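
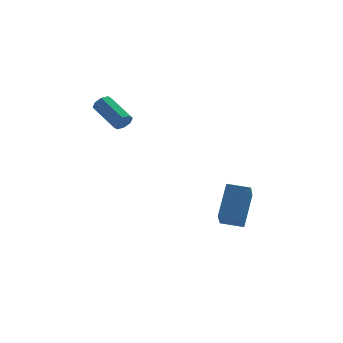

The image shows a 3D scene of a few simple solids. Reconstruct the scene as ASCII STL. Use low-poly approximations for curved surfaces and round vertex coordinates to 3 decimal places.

solid 
facet normal -0.946 0.299 0.124
outer loop
vertex 2.694 -4.394 -3.858
vertex 3.217 -3.327 -2.439
vertex 3.032 -2.767 -5.206
endloop
endfacet
facet normal -0.283 -0.576 -0.767
outer loop
vertex 4.063 -3.093 -5.341
vertex 2.694 -4.394 -3.858
vertex 3.032 -2.767 -5.206
endloop
endfacet
facet normal -0.946 0.298 0.124
outer loop
vertex 3.032 -2.767 -5.206
vertex 3.217 -3.327 -2.439
vertex 3.554 -1.7 -3.787
endloop
endfacet
facet normal 0.158 0.760 -0.630
outer loop
vertex 3.554 -1.7 -3.787
vertex 4.063 -3.093 -5.341
vertex 3.032 -2.767 -5.206
endloop
endfacet
facet normal -0.158 -0.760 0.630
outer loop
vertex 2.694 -4.394 -3.858
vertex 4.248 -3.653 -2.574
vertex 3.217 -3.327 -2.439
endloop
endfacet
facet normal -0.282 -0.577 -0.767
outer loop
vertex 3.726 -4.72 -3.993
vertex 2.694 -4.394 -3.858
vertex 4.063 -3.093 -5.341
endloop
endfacet
facet normal -0.158 -0.760 0.630
outer loop
vertex 3.726 -4.72 -3.993
vertex 4.248 -3.653 -2.574
vertex 2.694 -4.394 -3.858
endloop
endfacet
facet normal 0.283 0.577 0.767
outer loop
vertex 3.217 -3.327 -2.439
vertex 4.248 -3.653 -2.574
vertex 3.554 -1.7 -3.787
endloop
endfacet
facet normal 0.158 0.760 -0.630
outer loop
vertex 4.586 -2.026 -3.922
vertex 4.063 -3.093 -5.341
vertex 3.554 -1.7 -3.787
endloop
endfacet
facet normal 0.282 0.577 0.767
outer loop
vertex 3.554 -1.7 -3.787
vertex 4.248 -3.653 -2.574
vertex 4.586 -2.026 -3.922
endloop
endfacet
facet normal 0.946 -0.299 -0.124
outer loop
vertex 4.586 -2.026 -3.922
vertex 3.726 -4.72 -3.993
vertex 4.063 -3.093 -5.341
endloop
endfacet
facet normal 0.946 -0.299 -0.123
outer loop
vertex 4.248 -3.653 -2.574
vertex 3.726 -4.72 -3.993
vertex 4.586 -2.026 -3.922
endloop
endfacet
facet normal 0.488 -0.773 -0.406
outer loop
vertex -0.85 -1.909 1.304
vertex -1.118 -1.858 0.885
vertex -0.685 -1.673 1.053
endloop
endfacet
facet normal 0.759 0.145 0.635
outer loop
vertex -0.85 -1.909 1.304
vertex -0.685 -1.673 1.053
vertex -1.654 -0.634 1.974
endloop
endfacet
facet normal 0.759 0.145 0.635
outer loop
vertex -1.654 -0.634 1.974
vertex -0.685 -1.673 1.053
vertex -1.489 -0.397 1.723
endloop
endfacet
facet normal -0.488 0.772 0.408
outer loop
vertex -1.654 -0.634 1.974
vertex -1.489 -0.397 1.723
vertex -1.922 -0.582 1.555
endloop
endfacet
facet normal 0.488 -0.772 -0.407
outer loop
vertex -0.685 -1.673 1.053
vertex -1.118 -1.858 0.885
vertex -0.773 -1.544 0.703
endloop
endfacet
facet normal 0.843 0.538 -0.014
outer loop
vertex -0.685 -1.673 1.053
vertex -0.773 -1.544 0.703
vertex -1.489 -0.397 1.723
endloop
endfacet
facet normal 0.842 0.539 -0.015
outer loop
vertex -1.489 -0.397 1.723
vertex -0.773 -1.544 0.703
vertex -1.577 -0.269 1.373
endloop
endfacet
facet normal -0.488 0.773 0.405
outer loop
vertex -1.489 -0.397 1.723
vertex -1.577 -0.269 1.373
vertex -1.922 -0.582 1.555
endloop
endfacet
facet normal 0.489 -0.772 -0.406
outer loop
vertex -0.773 -1.544 0.703
vertex -1.118 -1.858 0.885
vertex -1.063 -1.6 0.46
endloop
endfacet
facet normal 0.432 0.618 -0.657
outer loop
vertex -0.773 -1.544 0.703
vertex -1.063 -1.6 0.46
vertex -1.577 -0.269 1.373
endloop
endfacet
facet normal 0.431 0.618 -0.658
outer loop
vertex -1.577 -0.269 1.373
vertex -1.063 -1.6 0.46
vertex -1.868 -0.325 1.13
endloop
endfacet
facet normal -0.487 0.773 0.406
outer loop
vertex -1.577 -0.269 1.373
vertex -1.868 -0.325 1.13
vertex -1.922 -0.582 1.555
endloop
endfacet
facet normal 0.486 -0.774 -0.407
outer loop
vertex -1.063 -1.6 0.46
vertex -1.118 -1.858 0.885
vertex -1.386 -1.806 0.466
endloop
endfacet
facet normal -0.230 0.335 -0.914
outer loop
vertex -1.063 -1.6 0.46
vertex -1.386 -1.806 0.466
vertex -1.868 -0.325 1.13
endloop
endfacet
facet normal -0.231 0.334 -0.914
outer loop
vertex -1.868 -0.325 1.13
vertex -1.386 -1.806 0.466
vertex -2.19 -0.531 1.136
endloop
endfacet
facet normal -0.487 0.773 0.406
outer loop
vertex -1.868 -0.325 1.13
vertex -2.19 -0.531 1.136
vertex -1.922 -0.582 1.555
endloop
endfacet
facet normal 0.488 -0.772 -0.408
outer loop
vertex -1.386 -1.806 0.466
vertex -1.118 -1.858 0.885
vertex -1.551 -2.043 0.717
endloop
endfacet
facet normal -0.759 -0.145 -0.635
outer loop
vertex -1.386 -1.806 0.466
vertex -1.551 -2.043 0.717
vertex -2.19 -0.531 1.136
endloop
endfacet
facet normal -0.759 -0.145 -0.635
outer loop
vertex -2.19 -0.531 1.136
vertex -1.551 -2.043 0.717
vertex -2.355 -0.767 1.387
endloop
endfacet
facet normal -0.488 0.773 0.406
outer loop
vertex -2.19 -0.531 1.136
vertex -2.355 -0.767 1.387
vertex -1.922 -0.582 1.555
endloop
endfacet
facet normal 0.488 -0.773 -0.405
outer loop
vertex -1.551 -2.043 0.717
vertex -1.118 -1.858 0.885
vertex -1.463 -2.171 1.067
endloop
endfacet
facet normal -0.842 -0.539 0.015
outer loop
vertex -1.551 -2.043 0.717
vertex -1.463 -2.171 1.067
vertex -2.355 -0.767 1.387
endloop
endfacet
facet normal -0.843 -0.538 0.013
outer loop
vertex -2.355 -0.767 1.387
vertex -1.463 -2.171 1.067
vertex -2.267 -0.896 1.737
endloop
endfacet
facet normal -0.488 0.772 0.407
outer loop
vertex -2.355 -0.767 1.387
vertex -2.267 -0.896 1.737
vertex -1.922 -0.582 1.555
endloop
endfacet
facet normal 0.487 -0.773 -0.406
outer loop
vertex -1.463 -2.171 1.067
vertex -1.118 -1.858 0.885
vertex -1.172 -2.115 1.31
endloop
endfacet
facet normal -0.431 -0.617 0.658
outer loop
vertex -1.463 -2.171 1.067
vertex -1.172 -2.115 1.31
vertex -2.267 -0.896 1.737
endloop
endfacet
facet normal -0.431 -0.618 0.657
outer loop
vertex -2.267 -0.896 1.737
vertex -1.172 -2.115 1.31
vertex -1.977 -0.84 1.98
endloop
endfacet
facet normal -0.489 0.772 0.406
outer loop
vertex -2.267 -0.896 1.737
vertex -1.977 -0.84 1.98
vertex -1.922 -0.582 1.555
endloop
endfacet
facet normal 0.487 -0.773 -0.406
outer loop
vertex -1.172 -2.115 1.31
vertex -1.118 -1.858 0.885
vertex -0.85 -1.909 1.304
endloop
endfacet
facet normal 0.231 -0.334 0.914
outer loop
vertex -1.172 -2.115 1.31
vertex -0.85 -1.909 1.304
vertex -1.977 -0.84 1.98
endloop
endfacet
facet normal 0.230 -0.335 0.914
outer loop
vertex -1.977 -0.84 1.98
vertex -0.85 -1.909 1.304
vertex -1.654 -0.634 1.974
endloop
endfacet
facet normal -0.486 0.774 0.407
outer loop
vertex -1.977 -0.84 1.98
vertex -1.654 -0.634 1.974
vertex -1.922 -0.582 1.555
endloop
endfacet

endsolid


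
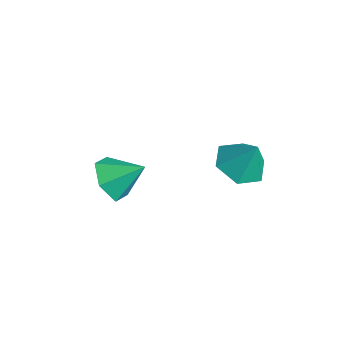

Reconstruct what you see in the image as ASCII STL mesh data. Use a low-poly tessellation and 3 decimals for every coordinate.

solid 
facet normal -0.443 -0.692 -0.569
outer loop
vertex -1.438 -1.523 -5.243
vertex -1.806 -2.01 -4.364
vertex -2.389 -1.248 -4.837
endloop
endfacet
facet normal 0.126 0.933 -0.336
outer loop
vertex -1.438 -1.523 -5.243
vertex -2.389 -1.248 -4.837
vertex -1.114 -0.93 -3.476
endloop
endfacet
facet normal -0.443 -0.692 -0.570
outer loop
vertex -2.389 -1.248 -4.837
vertex -1.806 -2.01 -4.364
vertex -2.757 -1.736 -3.958
endloop
endfacet
facet normal -0.486 0.835 0.260
outer loop
vertex -2.389 -1.248 -4.837
vertex -2.757 -1.736 -3.958
vertex -1.114 -0.93 -3.476
endloop
endfacet
facet normal -0.443 -0.693 -0.569
outer loop
vertex -2.757 -1.736 -3.958
vertex -1.806 -2.01 -4.364
vertex -2.173 -2.498 -3.485
endloop
endfacet
facet normal -0.385 0.255 0.887
outer loop
vertex -2.757 -1.736 -3.958
vertex -2.173 -2.498 -3.485
vertex -1.114 -0.93 -3.476
endloop
endfacet
facet normal -0.443 -0.693 -0.569
outer loop
vertex -2.173 -2.498 -3.485
vertex -1.806 -2.01 -4.364
vertex -1.222 -2.772 -3.891
endloop
endfacet
facet normal 0.327 -0.226 0.918
outer loop
vertex -2.173 -2.498 -3.485
vertex -1.222 -2.772 -3.891
vertex -1.114 -0.93 -3.476
endloop
endfacet
facet normal -0.443 -0.693 -0.569
outer loop
vertex -1.222 -2.772 -3.891
vertex -1.806 -2.01 -4.364
vertex -0.855 -2.285 -4.77
endloop
endfacet
facet normal 0.938 -0.127 0.321
outer loop
vertex -1.222 -2.772 -3.891
vertex -0.855 -2.285 -4.77
vertex -1.114 -0.93 -3.476
endloop
endfacet
facet normal -0.443 -0.692 -0.569
outer loop
vertex -0.855 -2.285 -4.77
vertex -1.806 -2.01 -4.364
vertex -1.438 -1.523 -5.243
endloop
endfacet
facet normal 0.838 0.452 -0.305
outer loop
vertex -0.855 -2.285 -4.77
vertex -1.438 -1.523 -5.243
vertex -1.114 -0.93 -3.476
endloop
endfacet
facet normal -0.367 -0.286 -0.885
outer loop
vertex 3.329 1.474 -1.416
vertex 2.503 1.06 -0.94
vertex 2.481 2.052 -1.251
endloop
endfacet
facet normal 0.574 0.811 0.111
outer loop
vertex 3.329 1.474 -1.416
vertex 2.481 2.052 -1.251
vertex 3.017 1.46 0.3
endloop
endfacet
facet normal -0.368 -0.286 -0.885
outer loop
vertex 2.481 2.052 -1.251
vertex 2.503 1.06 -0.94
vertex 1.655 1.639 -0.774
endloop
endfacet
facet normal -0.207 0.888 0.410
outer loop
vertex 2.481 2.052 -1.251
vertex 1.655 1.639 -0.774
vertex 3.017 1.46 0.3
endloop
endfacet
facet normal -0.368 -0.285 -0.885
outer loop
vertex 1.655 1.639 -0.774
vertex 2.503 1.06 -0.94
vertex 1.676 0.646 -0.463
endloop
endfacet
facet normal -0.583 0.231 0.778
outer loop
vertex 1.655 1.639 -0.774
vertex 1.676 0.646 -0.463
vertex 3.017 1.46 0.3
endloop
endfacet
facet normal -0.368 -0.285 -0.885
outer loop
vertex 1.676 0.646 -0.463
vertex 2.503 1.06 -0.94
vertex 2.524 0.068 -0.629
endloop
endfacet
facet normal -0.177 -0.502 0.846
outer loop
vertex 1.676 0.646 -0.463
vertex 2.524 0.068 -0.629
vertex 3.017 1.46 0.3
endloop
endfacet
facet normal -0.367 -0.285 -0.885
outer loop
vertex 2.524 0.068 -0.629
vertex 2.503 1.06 -0.94
vertex 3.351 0.482 -1.105
endloop
endfacet
facet normal 0.605 -0.579 0.547
outer loop
vertex 2.524 0.068 -0.629
vertex 3.351 0.482 -1.105
vertex 3.017 1.46 0.3
endloop
endfacet
facet normal -0.367 -0.286 -0.885
outer loop
vertex 3.351 0.482 -1.105
vertex 2.503 1.06 -0.94
vertex 3.329 1.474 -1.416
endloop
endfacet
facet normal 0.981 0.078 0.179
outer loop
vertex 3.351 0.482 -1.105
vertex 3.329 1.474 -1.416
vertex 3.017 1.46 0.3
endloop
endfacet

endsolid


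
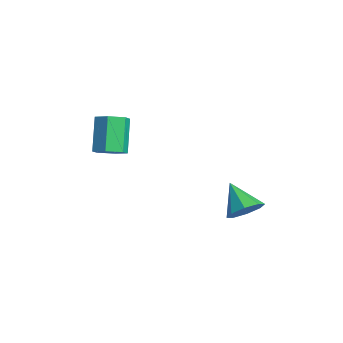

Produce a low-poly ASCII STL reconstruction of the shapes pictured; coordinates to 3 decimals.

solid 
facet normal 0.521 -0.217 -0.826
outer loop
vertex 3.067 -3.407 2.026
vertex 2.375 -3.87 1.711
vertex 2.449 -3.002 1.53
endloop
endfacet
facet normal 0.496 0.864 0.087
outer loop
vertex 3.067 -3.407 2.026
vertex 2.449 -3.002 1.53
vertex 1.957 -2.946 3.784
endloop
endfacet
facet normal 0.496 0.864 0.087
outer loop
vertex 1.957 -2.946 3.784
vertex 2.449 -3.002 1.53
vertex 1.339 -2.541 3.288
endloop
endfacet
facet normal -0.521 0.216 0.826
outer loop
vertex 1.957 -2.946 3.784
vertex 1.339 -2.541 3.288
vertex 1.265 -3.41 3.469
endloop
endfacet
facet normal 0.521 -0.217 -0.826
outer loop
vertex 2.449 -3.002 1.53
vertex 2.375 -3.87 1.711
vertex 1.757 -3.465 1.215
endloop
endfacet
facet normal -0.353 0.826 -0.439
outer loop
vertex 2.449 -3.002 1.53
vertex 1.757 -3.465 1.215
vertex 1.339 -2.541 3.288
endloop
endfacet
facet normal -0.353 0.826 -0.439
outer loop
vertex 1.339 -2.541 3.288
vertex 1.757 -3.465 1.215
vertex 0.647 -3.004 2.973
endloop
endfacet
facet normal -0.521 0.216 0.826
outer loop
vertex 1.339 -2.541 3.288
vertex 0.647 -3.004 2.973
vertex 1.265 -3.41 3.469
endloop
endfacet
facet normal 0.521 -0.216 -0.826
outer loop
vertex 1.757 -3.465 1.215
vertex 2.375 -3.87 1.711
vertex 1.683 -4.334 1.396
endloop
endfacet
facet normal -0.849 -0.037 -0.526
outer loop
vertex 1.757 -3.465 1.215
vertex 1.683 -4.334 1.396
vertex 0.647 -3.004 2.973
endloop
endfacet
facet normal -0.849 -0.037 -0.526
outer loop
vertex 0.647 -3.004 2.973
vertex 1.683 -4.334 1.396
vertex 0.573 -3.873 3.154
endloop
endfacet
facet normal -0.521 0.216 0.826
outer loop
vertex 0.647 -3.004 2.973
vertex 0.573 -3.873 3.154
vertex 1.265 -3.41 3.469
endloop
endfacet
facet normal 0.521 -0.216 -0.826
outer loop
vertex 1.683 -4.334 1.396
vertex 2.375 -3.87 1.711
vertex 2.301 -4.739 1.892
endloop
endfacet
facet normal -0.496 -0.864 -0.087
outer loop
vertex 1.683 -4.334 1.396
vertex 2.301 -4.739 1.892
vertex 0.573 -3.873 3.154
endloop
endfacet
facet normal -0.496 -0.864 -0.087
outer loop
vertex 0.573 -3.873 3.154
vertex 2.301 -4.739 1.892
vertex 1.191 -4.278 3.65
endloop
endfacet
facet normal -0.521 0.217 0.826
outer loop
vertex 0.573 -3.873 3.154
vertex 1.191 -4.278 3.65
vertex 1.265 -3.41 3.469
endloop
endfacet
facet normal 0.521 -0.216 -0.826
outer loop
vertex 2.301 -4.739 1.892
vertex 2.375 -3.87 1.711
vertex 2.993 -4.276 2.207
endloop
endfacet
facet normal 0.353 -0.826 0.439
outer loop
vertex 2.301 -4.739 1.892
vertex 2.993 -4.276 2.207
vertex 1.191 -4.278 3.65
endloop
endfacet
facet normal 0.353 -0.826 0.439
outer loop
vertex 1.191 -4.278 3.65
vertex 2.993 -4.276 2.207
vertex 1.883 -3.815 3.965
endloop
endfacet
facet normal -0.521 0.217 0.826
outer loop
vertex 1.191 -4.278 3.65
vertex 1.883 -3.815 3.965
vertex 1.265 -3.41 3.469
endloop
endfacet
facet normal 0.521 -0.216 -0.826
outer loop
vertex 2.993 -4.276 2.207
vertex 2.375 -3.87 1.711
vertex 3.067 -3.407 2.026
endloop
endfacet
facet normal 0.849 0.037 0.526
outer loop
vertex 2.993 -4.276 2.207
vertex 3.067 -3.407 2.026
vertex 1.883 -3.815 3.965
endloop
endfacet
facet normal 0.849 0.037 0.526
outer loop
vertex 1.883 -3.815 3.965
vertex 3.067 -3.407 2.026
vertex 1.957 -2.946 3.784
endloop
endfacet
facet normal -0.521 0.216 0.826
outer loop
vertex 1.883 -3.815 3.965
vertex 1.957 -2.946 3.784
vertex 1.265 -3.41 3.469
endloop
endfacet
facet normal 0.733 0.178 -0.656
outer loop
vertex 4.743 2.984 -1.896
vertex 4.181 2.533 -2.646
vertex 4.275 3.502 -2.278
endloop
endfacet
facet normal -0.020 0.582 0.813
outer loop
vertex 4.743 2.984 -1.896
vertex 4.275 3.502 -2.278
vertex 2.759 2.187 -1.374
endloop
endfacet
facet normal 0.733 0.178 -0.657
outer loop
vertex 4.275 3.502 -2.278
vertex 4.181 2.533 -2.646
vertex 3.751 3.452 -2.876
endloop
endfacet
facet normal -0.482 0.801 0.356
outer loop
vertex 4.275 3.502 -2.278
vertex 3.751 3.452 -2.876
vertex 2.759 2.187 -1.374
endloop
endfacet
facet normal 0.734 0.179 -0.656
outer loop
vertex 3.751 3.452 -2.876
vertex 4.181 2.533 -2.646
vertex 3.48 2.864 -3.34
endloop
endfacet
facet normal -0.853 0.503 -0.140
outer loop
vertex 3.751 3.452 -2.876
vertex 3.48 2.864 -3.34
vertex 2.759 2.187 -1.374
endloop
endfacet
facet normal 0.734 0.178 -0.656
outer loop
vertex 3.48 2.864 -3.34
vertex 4.181 2.533 -2.646
vertex 3.619 2.083 -3.397
endloop
endfacet
facet normal -0.914 -0.135 -0.382
outer loop
vertex 3.48 2.864 -3.34
vertex 3.619 2.083 -3.397
vertex 2.759 2.187 -1.374
endloop
endfacet
facet normal 0.733 0.179 -0.656
outer loop
vertex 3.619 2.083 -3.397
vertex 4.181 2.533 -2.646
vertex 4.088 1.565 -3.014
endloop
endfacet
facet normal -0.631 -0.741 -0.230
outer loop
vertex 3.619 2.083 -3.397
vertex 4.088 1.565 -3.014
vertex 2.759 2.187 -1.374
endloop
endfacet
facet normal 0.733 0.179 -0.657
outer loop
vertex 4.088 1.565 -3.014
vertex 4.181 2.533 -2.646
vertex 4.611 1.615 -2.417
endloop
endfacet
facet normal -0.168 -0.959 0.228
outer loop
vertex 4.088 1.565 -3.014
vertex 4.611 1.615 -2.417
vertex 2.759 2.187 -1.374
endloop
endfacet
facet normal 0.733 0.180 -0.656
outer loop
vertex 4.611 1.615 -2.417
vertex 4.181 2.533 -2.646
vertex 4.882 2.202 -1.953
endloop
endfacet
facet normal 0.201 -0.663 0.721
outer loop
vertex 4.611 1.615 -2.417
vertex 4.882 2.202 -1.953
vertex 2.759 2.187 -1.374
endloop
endfacet
facet normal 0.733 0.178 -0.656
outer loop
vertex 4.882 2.202 -1.953
vertex 4.181 2.533 -2.646
vertex 4.743 2.984 -1.896
endloop
endfacet
facet normal 0.263 -0.024 0.964
outer loop
vertex 4.882 2.202 -1.953
vertex 4.743 2.984 -1.896
vertex 2.759 2.187 -1.374
endloop
endfacet

endsolid


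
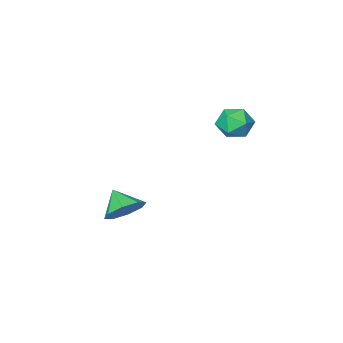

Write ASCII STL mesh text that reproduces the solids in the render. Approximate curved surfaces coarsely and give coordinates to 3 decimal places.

solid 
facet normal -0.013 0.771 -0.637
outer loop
vertex 3.308 -1.785 -4.4
vertex 2.401 -1.47 -4.0
vertex 3.403 -1.281 -3.792
endloop
endfacet
facet normal 0.816 -0.501 0.288
outer loop
vertex 3.308 -1.785 -4.4
vertex 3.403 -1.281 -3.792
vertex 2.419 -2.51 -3.14
endloop
endfacet
facet normal -0.013 0.771 -0.637
outer loop
vertex 3.403 -1.281 -3.792
vertex 2.401 -1.47 -4.0
vertex 2.911 -0.887 -3.305
endloop
endfacet
facet normal 0.648 -0.120 0.752
outer loop
vertex 3.403 -1.281 -3.792
vertex 2.911 -0.887 -3.305
vertex 2.419 -2.51 -3.14
endloop
endfacet
facet normal -0.013 0.771 -0.637
outer loop
vertex 2.911 -0.887 -3.305
vertex 2.401 -1.47 -4.0
vertex 2.12 -0.835 -3.226
endloop
endfacet
facet normal 0.104 0.069 0.992
outer loop
vertex 2.911 -0.887 -3.305
vertex 2.12 -0.835 -3.226
vertex 2.419 -2.51 -3.14
endloop
endfacet
facet normal -0.012 0.771 -0.637
outer loop
vertex 2.12 -0.835 -3.226
vertex 2.401 -1.47 -4.0
vertex 1.495 -1.154 -3.6
endloop
endfacet
facet normal -0.496 -0.044 0.867
outer loop
vertex 2.12 -0.835 -3.226
vertex 1.495 -1.154 -3.6
vertex 2.419 -2.51 -3.14
endloop
endfacet
facet normal -0.013 0.770 -0.638
outer loop
vertex 1.495 -1.154 -3.6
vertex 2.401 -1.47 -4.0
vertex 1.4 -1.659 -4.208
endloop
endfacet
facet normal -0.801 -0.393 0.451
outer loop
vertex 1.495 -1.154 -3.6
vertex 1.4 -1.659 -4.208
vertex 2.419 -2.51 -3.14
endloop
endfacet
facet normal -0.013 0.771 -0.637
outer loop
vertex 1.4 -1.659 -4.208
vertex 2.401 -1.47 -4.0
vertex 1.892 -2.053 -4.695
endloop
endfacet
facet normal -0.633 -0.774 -0.013
outer loop
vertex 1.4 -1.659 -4.208
vertex 1.892 -2.053 -4.695
vertex 2.419 -2.51 -3.14
endloop
endfacet
facet normal -0.013 0.771 -0.637
outer loop
vertex 1.892 -2.053 -4.695
vertex 2.401 -1.47 -4.0
vertex 2.682 -2.105 -4.774
endloop
endfacet
facet normal -0.089 -0.963 -0.253
outer loop
vertex 1.892 -2.053 -4.695
vertex 2.682 -2.105 -4.774
vertex 2.419 -2.51 -3.14
endloop
endfacet
facet normal -0.013 0.771 -0.637
outer loop
vertex 2.682 -2.105 -4.774
vertex 2.401 -1.47 -4.0
vertex 3.308 -1.785 -4.4
endloop
endfacet
facet normal 0.511 -0.850 -0.128
outer loop
vertex 2.682 -2.105 -4.774
vertex 3.308 -1.785 -4.4
vertex 2.419 -2.51 -3.14
endloop
endfacet
facet normal 0.086 0.523 0.848
outer loop
vertex -1.448 2.299 2.133
vertex -1.807 1.58 2.613
vertex -0.882 1.64 2.482
endloop
endfacet
facet normal 0.592 0.710 0.381
outer loop
vertex -1.448 2.299 2.133
vertex -0.882 1.64 2.482
vertex -0.733 1.977 1.622
endloop
endfacet
facet normal 0.271 0.939 -0.213
outer loop
vertex -1.448 2.299 2.133
vertex -0.733 1.977 1.622
vertex -1.566 2.126 1.221
endloop
endfacet
facet normal -0.436 0.893 -0.113
outer loop
vertex -1.448 2.299 2.133
vertex -1.566 2.126 1.221
vertex -2.229 1.88 1.834
endloop
endfacet
facet normal -0.549 0.636 0.542
outer loop
vertex -1.448 2.299 2.133
vertex -2.229 1.88 1.834
vertex -1.807 1.58 2.613
endloop
endfacet
facet normal 0.968 0.125 0.217
outer loop
vertex -0.733 1.977 1.622
vertex -0.882 1.64 2.482
vertex -0.651 1.06 1.786
endloop
endfacet
facet normal 0.149 -0.176 0.973
outer loop
vertex -0.882 1.64 2.482
vertex -1.807 1.58 2.613
vertex -1.314 0.814 2.399
endloop
endfacet
facet normal -0.878 0.007 0.478
outer loop
vertex -1.807 1.58 2.613
vertex -2.229 1.88 1.834
vertex -2.147 0.963 1.998
endloop
endfacet
facet normal -0.695 0.422 -0.582
outer loop
vertex -2.229 1.88 1.834
vertex -1.566 2.126 1.221
vertex -1.998 1.3 1.138
endloop
endfacet
facet normal 0.447 0.496 -0.745
outer loop
vertex -1.566 2.126 1.221
vertex -0.733 1.977 1.622
vertex -1.073 1.36 1.007
endloop
endfacet
facet normal 0.436 -0.893 0.113
outer loop
vertex -1.432 0.641 1.487
vertex -0.651 1.06 1.786
vertex -1.314 0.814 2.399
endloop
endfacet
facet normal -0.271 -0.939 0.213
outer loop
vertex -1.432 0.641 1.487
vertex -1.314 0.814 2.399
vertex -2.147 0.963 1.998
endloop
endfacet
facet normal -0.592 -0.710 -0.381
outer loop
vertex -1.432 0.641 1.487
vertex -2.147 0.963 1.998
vertex -1.998 1.3 1.138
endloop
endfacet
facet normal -0.086 -0.523 -0.848
outer loop
vertex -1.432 0.641 1.487
vertex -1.998 1.3 1.138
vertex -1.073 1.36 1.007
endloop
endfacet
facet normal 0.549 -0.636 -0.542
outer loop
vertex -1.432 0.641 1.487
vertex -1.073 1.36 1.007
vertex -0.651 1.06 1.786
endloop
endfacet
facet normal 0.695 -0.422 0.582
outer loop
vertex -1.314 0.814 2.399
vertex -0.651 1.06 1.786
vertex -0.882 1.64 2.482
endloop
endfacet
facet normal -0.447 -0.496 0.745
outer loop
vertex -2.147 0.963 1.998
vertex -1.314 0.814 2.399
vertex -1.807 1.58 2.613
endloop
endfacet
facet normal -0.968 -0.125 -0.217
outer loop
vertex -1.998 1.3 1.138
vertex -2.147 0.963 1.998
vertex -2.229 1.88 1.834
endloop
endfacet
facet normal -0.149 0.176 -0.973
outer loop
vertex -1.073 1.36 1.007
vertex -1.998 1.3 1.138
vertex -1.566 2.126 1.221
endloop
endfacet
facet normal 0.878 -0.007 -0.478
outer loop
vertex -0.651 1.06 1.786
vertex -1.073 1.36 1.007
vertex -0.733 1.977 1.622
endloop
endfacet

endsolid


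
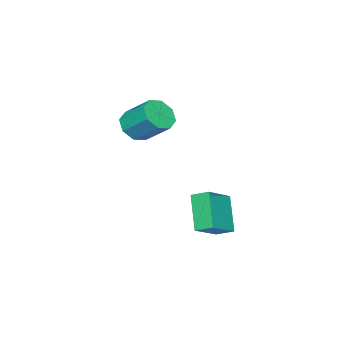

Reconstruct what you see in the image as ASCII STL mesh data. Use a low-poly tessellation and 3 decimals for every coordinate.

solid 
facet normal 0.012 -0.788 -0.615
outer loop
vertex -2.57 -0.296 2.252
vertex -3.43 -0.304 2.245
vertex -2.822 0.076 1.77
endloop
endfacet
facet normal 0.924 0.244 -0.294
outer loop
vertex -2.57 -0.296 2.252
vertex -2.822 0.076 1.77
vertex -2.59 0.973 3.242
endloop
endfacet
facet normal 0.924 0.245 -0.295
outer loop
vertex -2.59 0.973 3.242
vertex -2.822 0.076 1.77
vertex -2.842 1.345 2.761
endloop
endfacet
facet normal -0.013 0.788 0.616
outer loop
vertex -2.59 0.973 3.242
vertex -2.842 1.345 2.761
vertex -3.45 0.964 3.235
endloop
endfacet
facet normal 0.012 -0.788 -0.615
outer loop
vertex -2.822 0.076 1.77
vertex -3.43 -0.304 2.245
vertex -3.43 0.225 1.567
endloop
endfacet
facet normal 0.382 0.572 -0.725
outer loop
vertex -2.822 0.076 1.77
vertex -3.43 0.225 1.567
vertex -2.842 1.345 2.761
endloop
endfacet
facet normal 0.383 0.572 -0.725
outer loop
vertex -2.842 1.345 2.761
vertex -3.43 0.225 1.567
vertex -3.45 1.494 2.557
endloop
endfacet
facet normal -0.014 0.788 0.616
outer loop
vertex -2.842 1.345 2.761
vertex -3.45 1.494 2.557
vertex -3.45 0.964 3.235
endloop
endfacet
facet normal 0.014 -0.788 -0.615
outer loop
vertex -3.43 0.225 1.567
vertex -3.43 -0.304 2.245
vertex -4.038 0.064 1.76
endloop
endfacet
facet normal -0.382 0.565 -0.732
outer loop
vertex -3.43 0.225 1.567
vertex -4.038 0.064 1.76
vertex -3.45 1.494 2.557
endloop
endfacet
facet normal -0.383 0.565 -0.731
outer loop
vertex -3.45 1.494 2.557
vertex -4.038 0.064 1.76
vertex -4.058 1.333 2.751
endloop
endfacet
facet normal -0.012 0.788 0.616
outer loop
vertex -3.45 1.494 2.557
vertex -4.058 1.333 2.751
vertex -3.45 0.964 3.235
endloop
endfacet
facet normal 0.013 -0.788 -0.615
outer loop
vertex -4.038 0.064 1.76
vertex -3.43 -0.304 2.245
vertex -4.29 -0.313 2.238
endloop
endfacet
facet normal -0.924 0.226 -0.309
outer loop
vertex -4.038 0.064 1.76
vertex -4.29 -0.313 2.238
vertex -4.058 1.333 2.751
endloop
endfacet
facet normal -0.924 0.226 -0.309
outer loop
vertex -4.058 1.333 2.751
vertex -4.29 -0.313 2.238
vertex -4.31 0.956 3.228
endloop
endfacet
facet normal -0.012 0.788 0.616
outer loop
vertex -4.058 1.333 2.751
vertex -4.31 0.956 3.228
vertex -3.45 0.964 3.235
endloop
endfacet
facet normal 0.013 -0.788 -0.616
outer loop
vertex -4.29 -0.313 2.238
vertex -3.43 -0.304 2.245
vertex -4.038 -0.685 2.719
endloop
endfacet
facet normal -0.924 -0.245 0.295
outer loop
vertex -4.29 -0.313 2.238
vertex -4.038 -0.685 2.719
vertex -4.31 0.956 3.228
endloop
endfacet
facet normal -0.924 -0.244 0.294
outer loop
vertex -4.31 0.956 3.228
vertex -4.038 -0.685 2.719
vertex -4.058 0.584 3.71
endloop
endfacet
facet normal -0.012 0.788 0.615
outer loop
vertex -4.31 0.956 3.228
vertex -4.058 0.584 3.71
vertex -3.45 0.964 3.235
endloop
endfacet
facet normal 0.014 -0.788 -0.616
outer loop
vertex -4.038 -0.685 2.719
vertex -3.43 -0.304 2.245
vertex -3.43 -0.834 2.923
endloop
endfacet
facet normal -0.383 -0.572 0.725
outer loop
vertex -4.038 -0.685 2.719
vertex -3.43 -0.834 2.923
vertex -4.058 0.584 3.71
endloop
endfacet
facet normal -0.382 -0.572 0.726
outer loop
vertex -4.058 0.584 3.71
vertex -3.43 -0.834 2.923
vertex -3.45 0.435 3.913
endloop
endfacet
facet normal -0.012 0.788 0.615
outer loop
vertex -4.058 0.584 3.71
vertex -3.45 0.435 3.913
vertex -3.45 0.964 3.235
endloop
endfacet
facet normal 0.012 -0.788 -0.616
outer loop
vertex -3.43 -0.834 2.923
vertex -3.43 -0.304 2.245
vertex -2.822 -0.673 2.729
endloop
endfacet
facet normal 0.383 -0.564 0.731
outer loop
vertex -3.43 -0.834 2.923
vertex -2.822 -0.673 2.729
vertex -3.45 0.435 3.913
endloop
endfacet
facet normal 0.382 -0.565 0.731
outer loop
vertex -3.45 0.435 3.913
vertex -2.822 -0.673 2.729
vertex -2.842 0.596 3.72
endloop
endfacet
facet normal -0.014 0.788 0.615
outer loop
vertex -3.45 0.435 3.913
vertex -2.842 0.596 3.72
vertex -3.45 0.964 3.235
endloop
endfacet
facet normal 0.012 -0.788 -0.616
outer loop
vertex -2.822 -0.673 2.729
vertex -3.43 -0.304 2.245
vertex -2.57 -0.296 2.252
endloop
endfacet
facet normal 0.924 -0.227 0.309
outer loop
vertex -2.822 -0.673 2.729
vertex -2.57 -0.296 2.252
vertex -2.842 0.596 3.72
endloop
endfacet
facet normal 0.924 -0.226 0.309
outer loop
vertex -2.842 0.596 3.72
vertex -2.57 -0.296 2.252
vertex -2.59 0.973 3.242
endloop
endfacet
facet normal -0.013 0.788 0.615
outer loop
vertex -2.842 0.596 3.72
vertex -2.59 0.973 3.242
vertex -3.45 0.964 3.235
endloop
endfacet
facet normal -0.447 -0.441 0.778
outer loop
vertex -3.167 3.678 -0.38
vertex -4.582 3.724 -1.167
vertex -2.998 2.888 -0.73
endloop
endfacet
facet normal 0.874 -0.028 0.486
outer loop
vertex -2.158 3.716 -2.193
vertex -3.167 3.678 -0.38
vertex -2.998 2.888 -0.73
endloop
endfacet
facet normal -0.447 -0.441 0.778
outer loop
vertex -2.998 2.888 -0.73
vertex -4.582 3.724 -1.167
vertex -4.413 2.934 -1.517
endloop
endfacet
facet normal 0.192 -0.897 -0.398
outer loop
vertex -4.413 2.934 -1.517
vertex -2.158 3.716 -2.193
vertex -2.998 2.888 -0.73
endloop
endfacet
facet normal -0.192 0.897 0.398
outer loop
vertex -3.167 3.678 -0.38
vertex -3.742 4.552 -2.63
vertex -4.582 3.724 -1.167
endloop
endfacet
facet normal 0.874 -0.028 0.486
outer loop
vertex -2.327 4.506 -1.843
vertex -3.167 3.678 -0.38
vertex -2.158 3.716 -2.193
endloop
endfacet
facet normal -0.192 0.897 0.398
outer loop
vertex -2.327 4.506 -1.843
vertex -3.742 4.552 -2.63
vertex -3.167 3.678 -0.38
endloop
endfacet
facet normal -0.874 0.028 -0.486
outer loop
vertex -4.582 3.724 -1.167
vertex -3.742 4.552 -2.63
vertex -4.413 2.934 -1.517
endloop
endfacet
facet normal 0.192 -0.897 -0.398
outer loop
vertex -3.573 3.762 -2.98
vertex -2.158 3.716 -2.193
vertex -4.413 2.934 -1.517
endloop
endfacet
facet normal -0.874 0.028 -0.486
outer loop
vertex -4.413 2.934 -1.517
vertex -3.742 4.552 -2.63
vertex -3.573 3.762 -2.98
endloop
endfacet
facet normal 0.447 0.441 -0.778
outer loop
vertex -3.573 3.762 -2.98
vertex -2.327 4.506 -1.843
vertex -2.158 3.716 -2.193
endloop
endfacet
facet normal 0.447 0.441 -0.778
outer loop
vertex -3.742 4.552 -2.63
vertex -2.327 4.506 -1.843
vertex -3.573 3.762 -2.98
endloop
endfacet

endsolid


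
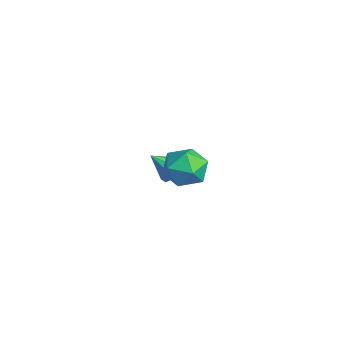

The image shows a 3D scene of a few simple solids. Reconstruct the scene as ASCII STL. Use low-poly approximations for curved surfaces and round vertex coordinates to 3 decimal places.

solid 
facet normal 0.182 0.692 -0.699
outer loop
vertex -1.035 0.525 -1.104
vertex -1.768 0.683 -1.138
vertex -1.189 0.938 -0.735
endloop
endfacet
facet normal 0.757 -0.256 0.602
outer loop
vertex -1.035 0.525 -1.104
vertex -1.189 0.938 -0.735
vertex -2.012 -0.243 -0.202
endloop
endfacet
facet normal 0.182 0.691 -0.699
outer loop
vertex -1.189 0.938 -0.735
vertex -1.768 0.683 -1.138
vertex -1.681 1.201 -0.603
endloop
endfacet
facet normal 0.342 0.178 0.923
outer loop
vertex -1.189 0.938 -0.735
vertex -1.681 1.201 -0.603
vertex -2.012 -0.243 -0.202
endloop
endfacet
facet normal 0.183 0.691 -0.699
outer loop
vertex -1.681 1.201 -0.603
vertex -1.768 0.683 -1.138
vertex -2.224 1.162 -0.784
endloop
endfacet
facet normal -0.320 0.321 0.891
outer loop
vertex -1.681 1.201 -0.603
vertex -2.224 1.162 -0.784
vertex -2.012 -0.243 -0.202
endloop
endfacet
facet normal 0.184 0.691 -0.699
outer loop
vertex -2.224 1.162 -0.784
vertex -1.768 0.683 -1.138
vertex -2.5 0.842 -1.173
endloop
endfacet
facet normal -0.846 0.090 0.526
outer loop
vertex -2.224 1.162 -0.784
vertex -2.5 0.842 -1.173
vertex -2.012 -0.243 -0.202
endloop
endfacet
facet normal 0.184 0.691 -0.699
outer loop
vertex -2.5 0.842 -1.173
vertex -1.768 0.683 -1.138
vertex -2.347 0.429 -1.541
endloop
endfacet
facet normal -0.924 -0.379 0.041
outer loop
vertex -2.5 0.842 -1.173
vertex -2.347 0.429 -1.541
vertex -2.012 -0.243 -0.202
endloop
endfacet
facet normal 0.183 0.692 -0.698
outer loop
vertex -2.347 0.429 -1.541
vertex -1.768 0.683 -1.138
vertex -1.855 0.165 -1.674
endloop
endfacet
facet normal -0.512 -0.812 -0.280
outer loop
vertex -2.347 0.429 -1.541
vertex -1.855 0.165 -1.674
vertex -2.012 -0.243 -0.202
endloop
endfacet
facet normal 0.183 0.692 -0.698
outer loop
vertex -1.855 0.165 -1.674
vertex -1.768 0.683 -1.138
vertex -1.311 0.205 -1.492
endloop
endfacet
facet normal 0.154 -0.956 -0.249
outer loop
vertex -1.855 0.165 -1.674
vertex -1.311 0.205 -1.492
vertex -2.012 -0.243 -0.202
endloop
endfacet
facet normal 0.181 0.691 -0.699
outer loop
vertex -1.311 0.205 -1.492
vertex -1.768 0.683 -1.138
vertex -1.035 0.525 -1.104
endloop
endfacet
facet normal 0.678 -0.726 0.116
outer loop
vertex -1.311 0.205 -1.492
vertex -1.035 0.525 -1.104
vertex -2.012 -0.243 -0.202
endloop
endfacet
facet normal -0.831 0.555 -0.041
outer loop
vertex 2.939 0.431 2.32
vertex 2.372 -0.412 2.409
vertex 2.668 0.094 3.244
endloop
endfacet
facet normal -0.293 0.923 0.250
outer loop
vertex 2.939 0.431 2.32
vertex 2.668 0.094 3.244
vertex 3.614 0.438 3.085
endloop
endfacet
facet normal 0.241 0.945 -0.222
outer loop
vertex 2.939 0.431 2.32
vertex 3.614 0.438 3.085
vertex 3.903 0.145 2.151
endloop
endfacet
facet normal 0.034 0.591 -0.806
outer loop
vertex 2.939 0.431 2.32
vertex 3.903 0.145 2.151
vertex 3.135 -0.38 1.734
endloop
endfacet
facet normal -0.629 0.350 -0.694
outer loop
vertex 2.939 0.431 2.32
vertex 3.135 -0.38 1.734
vertex 2.372 -0.412 2.409
endloop
endfacet
facet normal -0.066 0.563 0.824
outer loop
vertex 3.614 0.438 3.085
vertex 2.668 0.094 3.244
vertex 3.465 -0.4 3.646
endloop
endfacet
facet normal -0.936 -0.032 0.351
outer loop
vertex 2.668 0.094 3.244
vertex 2.372 -0.412 2.409
vertex 2.697 -0.925 3.229
endloop
endfacet
facet normal -0.609 -0.364 -0.705
outer loop
vertex 2.372 -0.412 2.409
vertex 3.135 -0.38 1.734
vertex 2.986 -1.218 2.295
endloop
endfacet
facet normal 0.463 0.026 -0.886
outer loop
vertex 3.135 -0.38 1.734
vertex 3.903 0.145 2.151
vertex 3.932 -0.874 2.136
endloop
endfacet
facet normal 0.798 0.600 0.059
outer loop
vertex 3.903 0.145 2.151
vertex 3.614 0.438 3.085
vertex 4.228 -0.368 2.971
endloop
endfacet
facet normal -0.034 -0.591 0.806
outer loop
vertex 3.661 -1.211 3.06
vertex 3.465 -0.4 3.646
vertex 2.697 -0.925 3.229
endloop
endfacet
facet normal -0.241 -0.945 0.222
outer loop
vertex 3.661 -1.211 3.06
vertex 2.697 -0.925 3.229
vertex 2.986 -1.218 2.295
endloop
endfacet
facet normal 0.293 -0.923 -0.250
outer loop
vertex 3.661 -1.211 3.06
vertex 2.986 -1.218 2.295
vertex 3.932 -0.874 2.136
endloop
endfacet
facet normal 0.831 -0.555 0.041
outer loop
vertex 3.661 -1.211 3.06
vertex 3.932 -0.874 2.136
vertex 4.228 -0.368 2.971
endloop
endfacet
facet normal 0.629 -0.350 0.694
outer loop
vertex 3.661 -1.211 3.06
vertex 4.228 -0.368 2.971
vertex 3.465 -0.4 3.646
endloop
endfacet
facet normal -0.463 -0.026 0.886
outer loop
vertex 2.697 -0.925 3.229
vertex 3.465 -0.4 3.646
vertex 2.668 0.094 3.244
endloop
endfacet
facet normal -0.798 -0.600 -0.059
outer loop
vertex 2.986 -1.218 2.295
vertex 2.697 -0.925 3.229
vertex 2.372 -0.412 2.409
endloop
endfacet
facet normal 0.066 -0.563 -0.824
outer loop
vertex 3.932 -0.874 2.136
vertex 2.986 -1.218 2.295
vertex 3.135 -0.38 1.734
endloop
endfacet
facet normal 0.936 0.032 -0.351
outer loop
vertex 4.228 -0.368 2.971
vertex 3.932 -0.874 2.136
vertex 3.903 0.145 2.151
endloop
endfacet
facet normal 0.609 0.364 0.705
outer loop
vertex 3.465 -0.4 3.646
vertex 4.228 -0.368 2.971
vertex 3.614 0.438 3.085
endloop
endfacet

endsolid


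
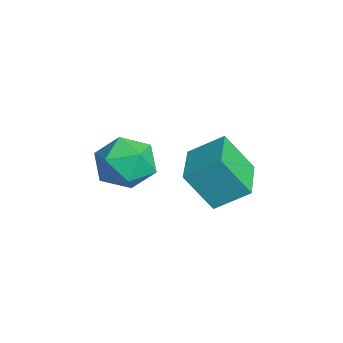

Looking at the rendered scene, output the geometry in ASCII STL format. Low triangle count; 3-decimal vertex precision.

solid 
facet normal -0.657 0.311 0.687
outer loop
vertex -2.817 -3.215 -2.749
vertex -2.051 -3.424 -1.922
vertex -2.087 -2.394 -2.423
endloop
endfacet
facet normal -0.759 0.648 0.067
outer loop
vertex -2.817 -3.215 -2.749
vertex -2.087 -2.394 -2.423
vertex -2.317 -2.548 -3.535
endloop
endfacet
facet normal -0.888 0.155 -0.433
outer loop
vertex -2.817 -3.215 -2.749
vertex -2.317 -2.548 -3.535
vertex -2.423 -3.674 -3.722
endloop
endfacet
facet normal -0.866 -0.486 -0.121
outer loop
vertex -2.817 -3.215 -2.749
vertex -2.423 -3.674 -3.722
vertex -2.259 -4.215 -2.725
endloop
endfacet
facet normal -0.723 -0.390 0.571
outer loop
vertex -2.817 -3.215 -2.749
vertex -2.259 -4.215 -2.725
vertex -2.051 -3.424 -1.922
endloop
endfacet
facet normal -0.152 0.983 -0.105
outer loop
vertex -2.317 -2.548 -3.535
vertex -2.087 -2.394 -2.423
vertex -1.241 -2.345 -3.195
endloop
endfacet
facet normal 0.013 0.438 0.899
outer loop
vertex -2.087 -2.394 -2.423
vertex -2.051 -3.424 -1.922
vertex -1.077 -2.886 -2.198
endloop
endfacet
facet normal -0.093 -0.697 0.711
outer loop
vertex -2.051 -3.424 -1.922
vertex -2.259 -4.215 -2.725
vertex -1.183 -4.012 -2.385
endloop
endfacet
facet normal -0.324 -0.853 -0.409
outer loop
vertex -2.259 -4.215 -2.725
vertex -2.423 -3.674 -3.722
vertex -1.413 -4.166 -3.497
endloop
endfacet
facet normal -0.362 0.186 -0.914
outer loop
vertex -2.423 -3.674 -3.722
vertex -2.317 -2.548 -3.535
vertex -1.449 -3.136 -3.998
endloop
endfacet
facet normal 0.866 0.486 0.121
outer loop
vertex -0.683 -3.345 -3.171
vertex -1.241 -2.345 -3.195
vertex -1.077 -2.886 -2.198
endloop
endfacet
facet normal 0.888 -0.155 0.433
outer loop
vertex -0.683 -3.345 -3.171
vertex -1.077 -2.886 -2.198
vertex -1.183 -4.012 -2.385
endloop
endfacet
facet normal 0.759 -0.648 -0.067
outer loop
vertex -0.683 -3.345 -3.171
vertex -1.183 -4.012 -2.385
vertex -1.413 -4.166 -3.497
endloop
endfacet
facet normal 0.657 -0.311 -0.687
outer loop
vertex -0.683 -3.345 -3.171
vertex -1.413 -4.166 -3.497
vertex -1.449 -3.136 -3.998
endloop
endfacet
facet normal 0.723 0.390 -0.571
outer loop
vertex -0.683 -3.345 -3.171
vertex -1.449 -3.136 -3.998
vertex -1.241 -2.345 -3.195
endloop
endfacet
facet normal 0.324 0.853 0.409
outer loop
vertex -1.077 -2.886 -2.198
vertex -1.241 -2.345 -3.195
vertex -2.087 -2.394 -2.423
endloop
endfacet
facet normal 0.362 -0.186 0.914
outer loop
vertex -1.183 -4.012 -2.385
vertex -1.077 -2.886 -2.198
vertex -2.051 -3.424 -1.922
endloop
endfacet
facet normal 0.152 -0.983 0.105
outer loop
vertex -1.413 -4.166 -3.497
vertex -1.183 -4.012 -2.385
vertex -2.259 -4.215 -2.725
endloop
endfacet
facet normal -0.013 -0.438 -0.899
outer loop
vertex -1.449 -3.136 -3.998
vertex -1.413 -4.166 -3.497
vertex -2.423 -3.674 -3.722
endloop
endfacet
facet normal 0.093 0.697 -0.711
outer loop
vertex -1.241 -2.345 -3.195
vertex -1.449 -3.136 -3.998
vertex -2.317 -2.548 -3.535
endloop
endfacet
facet normal -0.966 0.258 -0.009
outer loop
vertex 0.164 -1.593 -1.436
vertex 0.453 -0.483 -0.651
vertex 0.418 -0.69 -2.806
endloop
endfacet
facet normal -0.208 -0.799 -0.565
outer loop
vertex 2.167 -1.157 -2.789
vertex 0.164 -1.593 -1.436
vertex 0.418 -0.69 -2.806
endloop
endfacet
facet normal -0.966 0.258 -0.009
outer loop
vertex 0.418 -0.69 -2.806
vertex 0.453 -0.483 -0.651
vertex 0.707 0.42 -2.021
endloop
endfacet
facet normal 0.153 0.544 -0.825
outer loop
vertex 0.707 0.42 -2.021
vertex 2.167 -1.157 -2.789
vertex 0.418 -0.69 -2.806
endloop
endfacet
facet normal -0.153 -0.544 0.825
outer loop
vertex 0.164 -1.593 -1.436
vertex 2.202 -0.95 -0.634
vertex 0.453 -0.483 -0.651
endloop
endfacet
facet normal -0.208 -0.799 -0.565
outer loop
vertex 1.913 -2.06 -1.419
vertex 0.164 -1.593 -1.436
vertex 2.167 -1.157 -2.789
endloop
endfacet
facet normal -0.153 -0.544 0.825
outer loop
vertex 1.913 -2.06 -1.419
vertex 2.202 -0.95 -0.634
vertex 0.164 -1.593 -1.436
endloop
endfacet
facet normal 0.208 0.799 0.565
outer loop
vertex 0.453 -0.483 -0.651
vertex 2.202 -0.95 -0.634
vertex 0.707 0.42 -2.021
endloop
endfacet
facet normal 0.153 0.544 -0.825
outer loop
vertex 2.456 -0.047 -2.004
vertex 2.167 -1.157 -2.789
vertex 0.707 0.42 -2.021
endloop
endfacet
facet normal 0.208 0.799 0.565
outer loop
vertex 0.707 0.42 -2.021
vertex 2.202 -0.95 -0.634
vertex 2.456 -0.047 -2.004
endloop
endfacet
facet normal 0.966 -0.258 0.009
outer loop
vertex 2.456 -0.047 -2.004
vertex 1.913 -2.06 -1.419
vertex 2.167 -1.157 -2.789
endloop
endfacet
facet normal 0.966 -0.258 0.009
outer loop
vertex 2.202 -0.95 -0.634
vertex 1.913 -2.06 -1.419
vertex 2.456 -0.047 -2.004
endloop
endfacet

endsolid


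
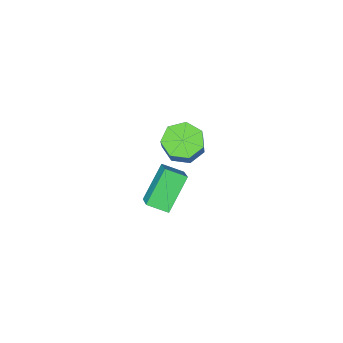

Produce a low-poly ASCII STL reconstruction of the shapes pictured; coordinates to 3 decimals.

solid 
facet normal -0.345 -0.456 -0.820
outer loop
vertex 0.35 3.43 2.924
vertex -0.32 3.235 3.314
vertex -0.166 3.892 2.884
endloop
endfacet
facet normal 0.572 0.590 -0.570
outer loop
vertex 0.35 3.43 2.924
vertex -0.166 3.892 2.884
vertex 0.751 3.96 3.875
endloop
endfacet
facet normal 0.571 0.591 -0.569
outer loop
vertex 0.751 3.96 3.875
vertex -0.166 3.892 2.884
vertex 0.234 4.422 3.836
endloop
endfacet
facet normal 0.345 0.456 0.820
outer loop
vertex 0.751 3.96 3.875
vertex 0.234 4.422 3.836
vertex 0.08 3.765 4.266
endloop
endfacet
facet normal -0.344 -0.456 -0.821
outer loop
vertex -0.166 3.892 2.884
vertex -0.32 3.235 3.314
vertex -0.799 3.859 3.168
endloop
endfacet
facet normal -0.226 0.888 -0.400
outer loop
vertex -0.166 3.892 2.884
vertex -0.799 3.859 3.168
vertex 0.234 4.422 3.836
endloop
endfacet
facet normal -0.226 0.888 -0.400
outer loop
vertex 0.234 4.422 3.836
vertex -0.799 3.859 3.168
vertex -0.399 4.389 4.12
endloop
endfacet
facet normal 0.344 0.456 0.821
outer loop
vertex 0.234 4.422 3.836
vertex -0.399 4.389 4.12
vertex 0.08 3.765 4.266
endloop
endfacet
facet normal -0.346 -0.457 -0.819
outer loop
vertex -0.799 3.859 3.168
vertex -0.32 3.235 3.314
vertex -1.071 3.357 3.563
endloop
endfacet
facet normal -0.853 0.517 0.070
outer loop
vertex -0.799 3.859 3.168
vertex -1.071 3.357 3.563
vertex -0.399 4.389 4.12
endloop
endfacet
facet normal -0.853 0.517 0.071
outer loop
vertex -0.399 4.389 4.12
vertex -1.071 3.357 3.563
vertex -0.671 3.886 4.514
endloop
endfacet
facet normal 0.344 0.456 0.820
outer loop
vertex -0.399 4.389 4.12
vertex -0.671 3.886 4.514
vertex 0.08 3.765 4.266
endloop
endfacet
facet normal -0.346 -0.457 -0.820
outer loop
vertex -1.071 3.357 3.563
vertex -0.32 3.235 3.314
vertex -0.777 2.763 3.77
endloop
endfacet
facet normal -0.838 -0.244 0.488
outer loop
vertex -1.071 3.357 3.563
vertex -0.777 2.763 3.77
vertex -0.671 3.886 4.514
endloop
endfacet
facet normal -0.838 -0.244 0.488
outer loop
vertex -0.671 3.886 4.514
vertex -0.777 2.763 3.77
vertex -0.377 3.292 4.721
endloop
endfacet
facet normal 0.344 0.456 0.820
outer loop
vertex -0.671 3.886 4.514
vertex -0.377 3.292 4.721
vertex 0.08 3.765 4.266
endloop
endfacet
facet normal -0.346 -0.457 -0.820
outer loop
vertex -0.777 2.763 3.77
vertex -0.32 3.235 3.314
vertex -0.14 2.524 3.634
endloop
endfacet
facet normal -0.193 -0.821 0.538
outer loop
vertex -0.777 2.763 3.77
vertex -0.14 2.524 3.634
vertex -0.377 3.292 4.721
endloop
endfacet
facet normal -0.191 -0.821 0.538
outer loop
vertex -0.377 3.292 4.721
vertex -0.14 2.524 3.634
vertex 0.261 3.054 4.585
endloop
endfacet
facet normal 0.345 0.456 0.820
outer loop
vertex -0.377 3.292 4.721
vertex 0.261 3.054 4.585
vertex 0.08 3.765 4.266
endloop
endfacet
facet normal -0.345 -0.456 -0.820
outer loop
vertex -0.14 2.524 3.634
vertex -0.32 3.235 3.314
vertex 0.362 2.822 3.257
endloop
endfacet
facet normal 0.599 -0.780 0.182
outer loop
vertex -0.14 2.524 3.634
vertex 0.362 2.822 3.257
vertex 0.261 3.054 4.585
endloop
endfacet
facet normal 0.599 -0.780 0.182
outer loop
vertex 0.261 3.054 4.585
vertex 0.362 2.822 3.257
vertex 0.762 3.351 4.209
endloop
endfacet
facet normal 0.345 0.456 0.820
outer loop
vertex 0.261 3.054 4.585
vertex 0.762 3.351 4.209
vertex 0.08 3.765 4.266
endloop
endfacet
facet normal -0.345 -0.456 -0.820
outer loop
vertex 0.362 2.822 3.257
vertex -0.32 3.235 3.314
vertex 0.35 3.43 2.924
endloop
endfacet
facet normal 0.939 -0.151 -0.310
outer loop
vertex 0.362 2.822 3.257
vertex 0.35 3.43 2.924
vertex 0.762 3.351 4.209
endloop
endfacet
facet normal 0.938 -0.153 -0.310
outer loop
vertex 0.762 3.351 4.209
vertex 0.35 3.43 2.924
vertex 0.751 3.96 3.875
endloop
endfacet
facet normal 0.345 0.456 0.820
outer loop
vertex 0.762 3.351 4.209
vertex 0.751 3.96 3.875
vertex 0.08 3.765 4.266
endloop
endfacet
facet normal -0.636 -0.236 0.735
outer loop
vertex -0.327 1.945 0.791
vertex -0.975 2.511 0.412
vertex -0.712 1.098 0.186
endloop
endfacet
facet normal 0.689 -0.602 0.404
outer loop
vertex 0.395 1.509 -1.092
vertex -0.327 1.945 0.791
vertex -0.712 1.098 0.186
endloop
endfacet
facet normal -0.636 -0.236 0.735
outer loop
vertex -0.712 1.098 0.186
vertex -0.975 2.511 0.412
vertex -1.36 1.664 -0.193
endloop
endfacet
facet normal -0.347 -0.763 -0.546
outer loop
vertex -1.36 1.664 -0.193
vertex 0.395 1.509 -1.092
vertex -0.712 1.098 0.186
endloop
endfacet
facet normal 0.347 0.763 0.546
outer loop
vertex -0.327 1.945 0.791
vertex 0.132 2.922 -0.866
vertex -0.975 2.511 0.412
endloop
endfacet
facet normal 0.689 -0.602 0.404
outer loop
vertex 0.78 2.356 -0.487
vertex -0.327 1.945 0.791
vertex 0.395 1.509 -1.092
endloop
endfacet
facet normal 0.347 0.763 0.546
outer loop
vertex 0.78 2.356 -0.487
vertex 0.132 2.922 -0.866
vertex -0.327 1.945 0.791
endloop
endfacet
facet normal -0.689 0.602 -0.404
outer loop
vertex -0.975 2.511 0.412
vertex 0.132 2.922 -0.866
vertex -1.36 1.664 -0.193
endloop
endfacet
facet normal -0.347 -0.763 -0.546
outer loop
vertex -0.253 2.075 -1.471
vertex 0.395 1.509 -1.092
vertex -1.36 1.664 -0.193
endloop
endfacet
facet normal -0.689 0.602 -0.404
outer loop
vertex -1.36 1.664 -0.193
vertex 0.132 2.922 -0.866
vertex -0.253 2.075 -1.471
endloop
endfacet
facet normal 0.636 0.236 -0.735
outer loop
vertex -0.253 2.075 -1.471
vertex 0.78 2.356 -0.487
vertex 0.395 1.509 -1.092
endloop
endfacet
facet normal 0.636 0.236 -0.735
outer loop
vertex 0.132 2.922 -0.866
vertex 0.78 2.356 -0.487
vertex -0.253 2.075 -1.471
endloop
endfacet

endsolid


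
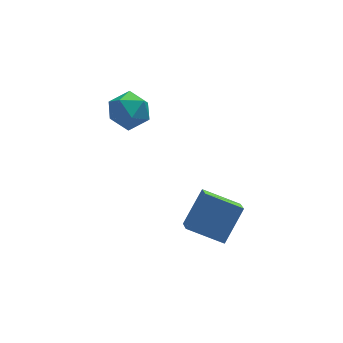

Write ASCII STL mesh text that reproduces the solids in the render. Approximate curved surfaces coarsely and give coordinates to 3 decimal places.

solid 
facet normal -0.567 -0.424 -0.706
outer loop
vertex 1.673 -2.876 0.075
vertex 1.78 -2.168 -0.437
vertex 2.903 -3.503 -0.537
endloop
endfacet
facet normal -0.121 -0.804 0.582
outer loop
vertex 3.8 -2.832 0.577
vertex 1.673 -2.876 0.075
vertex 2.903 -3.503 -0.537
endloop
endfacet
facet normal -0.567 -0.424 -0.706
outer loop
vertex 2.903 -3.503 -0.537
vertex 1.78 -2.168 -0.437
vertex 3.01 -2.795 -1.049
endloop
endfacet
facet normal 0.814 -0.416 -0.405
outer loop
vertex 3.01 -2.795 -1.049
vertex 3.8 -2.832 0.577
vertex 2.903 -3.503 -0.537
endloop
endfacet
facet normal -0.814 0.416 0.405
outer loop
vertex 1.673 -2.876 0.075
vertex 2.677 -1.497 0.677
vertex 1.78 -2.168 -0.437
endloop
endfacet
facet normal -0.121 -0.804 0.582
outer loop
vertex 2.57 -2.205 1.189
vertex 1.673 -2.876 0.075
vertex 3.8 -2.832 0.577
endloop
endfacet
facet normal -0.814 0.416 0.405
outer loop
vertex 2.57 -2.205 1.189
vertex 2.677 -1.497 0.677
vertex 1.673 -2.876 0.075
endloop
endfacet
facet normal 0.121 0.804 -0.582
outer loop
vertex 1.78 -2.168 -0.437
vertex 2.677 -1.497 0.677
vertex 3.01 -2.795 -1.049
endloop
endfacet
facet normal 0.814 -0.416 -0.405
outer loop
vertex 3.907 -2.124 0.065
vertex 3.8 -2.832 0.577
vertex 3.01 -2.795 -1.049
endloop
endfacet
facet normal 0.121 0.804 -0.582
outer loop
vertex 3.01 -2.795 -1.049
vertex 2.677 -1.497 0.677
vertex 3.907 -2.124 0.065
endloop
endfacet
facet normal 0.567 0.424 0.706
outer loop
vertex 3.907 -2.124 0.065
vertex 2.57 -2.205 1.189
vertex 3.8 -2.832 0.577
endloop
endfacet
facet normal 0.567 0.424 0.706
outer loop
vertex 2.677 -1.497 0.677
vertex 2.57 -2.205 1.189
vertex 3.907 -2.124 0.065
endloop
endfacet
facet normal 0.172 0.188 0.967
outer loop
vertex 1.062 2.318 3.266
vertex 0.517 1.66 3.491
vertex 1.377 1.499 3.369
endloop
endfacet
facet normal 0.741 0.357 0.569
outer loop
vertex 1.062 2.318 3.266
vertex 1.377 1.499 3.369
vertex 1.655 1.998 2.695
endloop
endfacet
facet normal 0.535 0.840 0.085
outer loop
vertex 1.062 2.318 3.266
vertex 1.655 1.998 2.695
vertex 0.966 2.467 2.4
endloop
endfacet
facet normal -0.159 0.970 0.184
outer loop
vertex 1.062 2.318 3.266
vertex 0.966 2.467 2.4
vertex 0.263 2.258 2.893
endloop
endfacet
facet normal -0.383 0.567 0.729
outer loop
vertex 1.062 2.318 3.266
vertex 0.263 2.258 2.893
vertex 0.517 1.66 3.491
endloop
endfacet
facet normal 0.948 -0.230 0.221
outer loop
vertex 1.655 1.998 2.695
vertex 1.377 1.499 3.369
vertex 1.477 1.142 2.567
endloop
endfacet
facet normal 0.029 -0.502 0.864
outer loop
vertex 1.377 1.499 3.369
vertex 0.517 1.66 3.491
vertex 0.774 0.933 3.06
endloop
endfacet
facet normal -0.871 0.109 0.479
outer loop
vertex 0.517 1.66 3.491
vertex 0.263 2.258 2.893
vertex 0.085 1.402 2.765
endloop
endfacet
facet normal -0.508 0.761 -0.402
outer loop
vertex 0.263 2.258 2.893
vertex 0.966 2.467 2.4
vertex 0.363 1.901 2.091
endloop
endfacet
facet normal 0.616 0.551 -0.563
outer loop
vertex 0.966 2.467 2.4
vertex 1.655 1.998 2.695
vertex 1.223 1.74 1.969
endloop
endfacet
facet normal 0.159 -0.970 -0.184
outer loop
vertex 0.678 1.082 2.194
vertex 1.477 1.142 2.567
vertex 0.774 0.933 3.06
endloop
endfacet
facet normal -0.535 -0.840 -0.085
outer loop
vertex 0.678 1.082 2.194
vertex 0.774 0.933 3.06
vertex 0.085 1.402 2.765
endloop
endfacet
facet normal -0.741 -0.357 -0.569
outer loop
vertex 0.678 1.082 2.194
vertex 0.085 1.402 2.765
vertex 0.363 1.901 2.091
endloop
endfacet
facet normal -0.172 -0.188 -0.967
outer loop
vertex 0.678 1.082 2.194
vertex 0.363 1.901 2.091
vertex 1.223 1.74 1.969
endloop
endfacet
facet normal 0.383 -0.567 -0.729
outer loop
vertex 0.678 1.082 2.194
vertex 1.223 1.74 1.969
vertex 1.477 1.142 2.567
endloop
endfacet
facet normal 0.508 -0.761 0.402
outer loop
vertex 0.774 0.933 3.06
vertex 1.477 1.142 2.567
vertex 1.377 1.499 3.369
endloop
endfacet
facet normal -0.616 -0.551 0.563
outer loop
vertex 0.085 1.402 2.765
vertex 0.774 0.933 3.06
vertex 0.517 1.66 3.491
endloop
endfacet
facet normal -0.948 0.230 -0.221
outer loop
vertex 0.363 1.901 2.091
vertex 0.085 1.402 2.765
vertex 0.263 2.258 2.893
endloop
endfacet
facet normal -0.029 0.502 -0.864
outer loop
vertex 1.223 1.74 1.969
vertex 0.363 1.901 2.091
vertex 0.966 2.467 2.4
endloop
endfacet
facet normal 0.871 -0.109 -0.479
outer loop
vertex 1.477 1.142 2.567
vertex 1.223 1.74 1.969
vertex 1.655 1.998 2.695
endloop
endfacet

endsolid


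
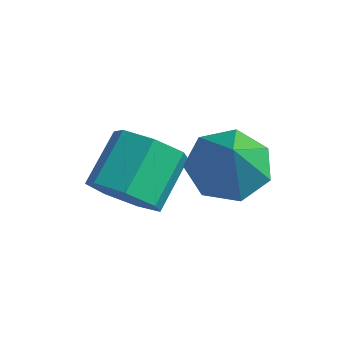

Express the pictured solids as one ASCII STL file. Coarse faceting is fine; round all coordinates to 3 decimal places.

solid 
facet normal -0.409 0.428 -0.806
outer loop
vertex -0.197 2.332 0.156
vertex -0.696 2.627 0.566
vertex -0.062 2.889 0.383
endloop
endfacet
facet normal 0.975 -0.218 -0.046
outer loop
vertex -0.197 2.332 0.156
vertex -0.062 2.889 0.383
vertex -0.184 2.093 1.574
endloop
endfacet
facet normal -0.409 0.427 -0.806
outer loop
vertex -0.062 2.889 0.383
vertex -0.696 2.627 0.566
vertex -0.405 3.248 0.747
endloop
endfacet
facet normal 0.830 0.421 0.366
outer loop
vertex -0.062 2.889 0.383
vertex -0.405 3.248 0.747
vertex -0.184 2.093 1.574
endloop
endfacet
facet normal -0.409 0.427 -0.806
outer loop
vertex -0.405 3.248 0.747
vertex -0.696 2.627 0.566
vertex -0.967 3.14 0.975
endloop
endfacet
facet normal 0.201 0.595 0.778
outer loop
vertex -0.405 3.248 0.747
vertex -0.967 3.14 0.975
vertex -0.184 2.093 1.574
endloop
endfacet
facet normal -0.410 0.427 -0.806
outer loop
vertex -0.967 3.14 0.975
vertex -0.696 2.627 0.566
vertex -1.325 2.645 0.895
endloop
endfacet
facet normal -0.439 0.175 0.881
outer loop
vertex -0.967 3.14 0.975
vertex -1.325 2.645 0.895
vertex -0.184 2.093 1.574
endloop
endfacet
facet normal -0.410 0.426 -0.806
outer loop
vertex -1.325 2.645 0.895
vertex -0.696 2.627 0.566
vertex -1.209 2.136 0.567
endloop
endfacet
facet normal -0.608 -0.523 0.597
outer loop
vertex -1.325 2.645 0.895
vertex -1.209 2.136 0.567
vertex -0.184 2.093 1.574
endloop
endfacet
facet normal -0.410 0.427 -0.806
outer loop
vertex -1.209 2.136 0.567
vertex -0.696 2.627 0.566
vertex -0.707 1.997 0.238
endloop
endfacet
facet normal -0.178 -0.974 0.140
outer loop
vertex -1.209 2.136 0.567
vertex -0.707 1.997 0.238
vertex -0.184 2.093 1.574
endloop
endfacet
facet normal -0.410 0.427 -0.806
outer loop
vertex -0.707 1.997 0.238
vertex -0.696 2.627 0.566
vertex -0.197 2.332 0.156
endloop
endfacet
facet normal 0.527 -0.837 -0.146
outer loop
vertex -0.707 1.997 0.238
vertex -0.197 2.332 0.156
vertex -0.184 2.093 1.574
endloop
endfacet
facet normal 0.157 -0.792 -0.590
outer loop
vertex -1.558 1.178 0.338
vertex -1.893 1.481 -0.158
vertex -1.238 1.507 -0.019
endloop
endfacet
facet normal 0.820 -0.228 0.525
outer loop
vertex -1.558 1.178 0.338
vertex -1.238 1.507 -0.019
vertex -1.733 2.057 0.993
endloop
endfacet
facet normal 0.819 -0.230 0.526
outer loop
vertex -1.733 2.057 0.993
vertex -1.238 1.507 -0.019
vertex -1.412 2.386 0.637
endloop
endfacet
facet normal -0.158 0.792 0.590
outer loop
vertex -1.733 2.057 0.993
vertex -1.412 2.386 0.637
vertex -2.067 2.359 0.498
endloop
endfacet
facet normal 0.157 -0.792 -0.590
outer loop
vertex -1.238 1.507 -0.019
vertex -1.893 1.481 -0.158
vertex -1.41 1.816 -0.479
endloop
endfacet
facet normal 0.942 0.299 -0.151
outer loop
vertex -1.238 1.507 -0.019
vertex -1.41 1.816 -0.479
vertex -1.412 2.386 0.637
endloop
endfacet
facet normal 0.942 0.301 -0.152
outer loop
vertex -1.412 2.386 0.637
vertex -1.41 1.816 -0.479
vertex -1.585 2.695 0.176
endloop
endfacet
facet normal -0.158 0.792 0.590
outer loop
vertex -1.412 2.386 0.637
vertex -1.585 2.695 0.176
vertex -2.067 2.359 0.498
endloop
endfacet
facet normal 0.157 -0.792 -0.590
outer loop
vertex -1.41 1.816 -0.479
vertex -1.893 1.481 -0.158
vertex -1.946 1.873 -0.698
endloop
endfacet
facet normal 0.356 0.603 -0.714
outer loop
vertex -1.41 1.816 -0.479
vertex -1.946 1.873 -0.698
vertex -1.585 2.695 0.176
endloop
endfacet
facet normal 0.356 0.603 -0.714
outer loop
vertex -1.585 2.695 0.176
vertex -1.946 1.873 -0.698
vertex -2.121 2.752 -0.043
endloop
endfacet
facet normal -0.157 0.791 0.591
outer loop
vertex -1.585 2.695 0.176
vertex -2.121 2.752 -0.043
vertex -2.067 2.359 0.498
endloop
endfacet
facet normal 0.158 -0.792 -0.590
outer loop
vertex -1.946 1.873 -0.698
vertex -1.893 1.481 -0.158
vertex -2.442 1.634 -0.51
endloop
endfacet
facet normal -0.498 0.452 -0.740
outer loop
vertex -1.946 1.873 -0.698
vertex -2.442 1.634 -0.51
vertex -2.121 2.752 -0.043
endloop
endfacet
facet normal -0.500 0.452 -0.738
outer loop
vertex -2.121 2.752 -0.043
vertex -2.442 1.634 -0.51
vertex -2.616 2.513 0.146
endloop
endfacet
facet normal -0.157 0.792 0.591
outer loop
vertex -2.121 2.752 -0.043
vertex -2.616 2.513 0.146
vertex -2.067 2.359 0.498
endloop
endfacet
facet normal 0.157 -0.792 -0.589
outer loop
vertex -2.442 1.634 -0.51
vertex -1.893 1.481 -0.158
vertex -2.524 1.28 -0.056
endloop
endfacet
facet normal -0.978 -0.039 -0.207
outer loop
vertex -2.442 1.634 -0.51
vertex -2.524 1.28 -0.056
vertex -2.616 2.513 0.146
endloop
endfacet
facet normal -0.977 -0.039 -0.207
outer loop
vertex -2.616 2.513 0.146
vertex -2.524 1.28 -0.056
vertex -2.698 2.158 0.599
endloop
endfacet
facet normal -0.157 0.791 0.591
outer loop
vertex -2.616 2.513 0.146
vertex -2.698 2.158 0.599
vertex -2.067 2.359 0.498
endloop
endfacet
facet normal 0.157 -0.792 -0.590
outer loop
vertex -2.524 1.28 -0.056
vertex -1.893 1.481 -0.158
vertex -2.131 1.077 0.321
endloop
endfacet
facet normal -0.720 -0.501 0.480
outer loop
vertex -2.524 1.28 -0.056
vertex -2.131 1.077 0.321
vertex -2.698 2.158 0.599
endloop
endfacet
facet normal -0.720 -0.501 0.480
outer loop
vertex -2.698 2.158 0.599
vertex -2.131 1.077 0.321
vertex -2.305 1.955 0.976
endloop
endfacet
facet normal -0.158 0.792 0.590
outer loop
vertex -2.698 2.158 0.599
vertex -2.305 1.955 0.976
vertex -2.067 2.359 0.498
endloop
endfacet
facet normal 0.157 -0.792 -0.590
outer loop
vertex -2.131 1.077 0.321
vertex -1.893 1.481 -0.158
vertex -1.558 1.178 0.338
endloop
endfacet
facet normal 0.079 -0.586 0.806
outer loop
vertex -2.131 1.077 0.321
vertex -1.558 1.178 0.338
vertex -2.305 1.955 0.976
endloop
endfacet
facet normal 0.080 -0.585 0.807
outer loop
vertex -2.305 1.955 0.976
vertex -1.558 1.178 0.338
vertex -1.733 2.057 0.993
endloop
endfacet
facet normal -0.159 0.792 0.590
outer loop
vertex -2.305 1.955 0.976
vertex -1.733 2.057 0.993
vertex -2.067 2.359 0.498
endloop
endfacet

endsolid


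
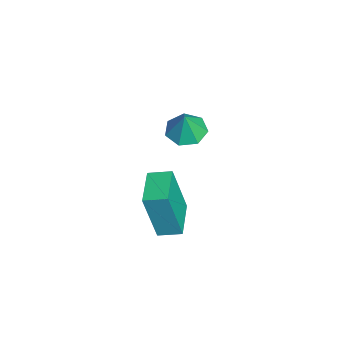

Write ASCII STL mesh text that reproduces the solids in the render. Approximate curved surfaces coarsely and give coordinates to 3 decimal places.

solid 
facet normal -0.322 0.063 -0.945
outer loop
vertex -2.515 3.297 0.03
vertex -3.19 2.897 0.233
vertex -3.053 3.696 0.24
endloop
endfacet
facet normal 0.642 0.664 0.383
outer loop
vertex -2.515 3.297 0.03
vertex -3.053 3.696 0.24
vertex -2.81 2.823 1.347
endloop
endfacet
facet normal -0.322 0.063 -0.945
outer loop
vertex -3.053 3.696 0.24
vertex -3.19 2.897 0.233
vertex -3.695 3.494 0.445
endloop
endfacet
facet normal -0.046 0.779 0.625
outer loop
vertex -3.053 3.696 0.24
vertex -3.695 3.494 0.445
vertex -2.81 2.823 1.347
endloop
endfacet
facet normal -0.320 0.065 -0.945
outer loop
vertex -3.695 3.494 0.445
vertex -3.19 2.897 0.233
vertex -3.956 2.843 0.489
endloop
endfacet
facet normal -0.572 0.281 0.771
outer loop
vertex -3.695 3.494 0.445
vertex -3.956 2.843 0.489
vertex -2.81 2.823 1.347
endloop
endfacet
facet normal -0.320 0.063 -0.945
outer loop
vertex -3.956 2.843 0.489
vertex -3.19 2.897 0.233
vertex -3.64 2.233 0.341
endloop
endfacet
facet normal -0.540 -0.452 0.710
outer loop
vertex -3.956 2.843 0.489
vertex -3.64 2.233 0.341
vertex -2.81 2.823 1.347
endloop
endfacet
facet normal -0.321 0.064 -0.945
outer loop
vertex -3.64 2.233 0.341
vertex -3.19 2.897 0.233
vertex -2.985 2.123 0.111
endloop
endfacet
facet normal 0.026 -0.871 0.490
outer loop
vertex -3.64 2.233 0.341
vertex -2.985 2.123 0.111
vertex -2.81 2.823 1.347
endloop
endfacet
facet normal -0.322 0.064 -0.945
outer loop
vertex -2.985 2.123 0.111
vertex -3.19 2.897 0.233
vertex -2.484 2.597 -0.028
endloop
endfacet
facet normal 0.700 -0.659 0.274
outer loop
vertex -2.985 2.123 0.111
vertex -2.484 2.597 -0.028
vertex -2.81 2.823 1.347
endloop
endfacet
facet normal -0.322 0.064 -0.945
outer loop
vertex -2.484 2.597 -0.028
vertex -3.19 2.897 0.233
vertex -2.515 3.297 0.03
endloop
endfacet
facet normal 0.974 0.024 0.227
outer loop
vertex -2.484 2.597 -0.028
vertex -2.515 3.297 0.03
vertex -2.81 2.823 1.347
endloop
endfacet
facet normal -0.988 0.136 0.077
outer loop
vertex 0.384 1.406 1.161
vertex 0.519 2.273 1.362
vertex 0.289 1.91 -0.948
endloop
endfacet
facet normal -0.150 -0.963 -0.223
outer loop
vertex 1.761 1.707 -1.062
vertex 0.384 1.406 1.161
vertex 0.289 1.91 -0.948
endloop
endfacet
facet normal -0.988 0.136 0.077
outer loop
vertex 0.289 1.91 -0.948
vertex 0.519 2.273 1.362
vertex 0.424 2.777 -0.746
endloop
endfacet
facet normal -0.043 0.233 -0.972
outer loop
vertex 0.424 2.777 -0.746
vertex 1.761 1.707 -1.062
vertex 0.289 1.91 -0.948
endloop
endfacet
facet normal 0.043 -0.232 0.972
outer loop
vertex 0.384 1.406 1.161
vertex 1.991 2.07 1.248
vertex 0.519 2.273 1.362
endloop
endfacet
facet normal -0.150 -0.963 -0.223
outer loop
vertex 1.856 1.203 1.046
vertex 0.384 1.406 1.161
vertex 1.761 1.707 -1.062
endloop
endfacet
facet normal 0.044 -0.233 0.971
outer loop
vertex 1.856 1.203 1.046
vertex 1.991 2.07 1.248
vertex 0.384 1.406 1.161
endloop
endfacet
facet normal 0.150 0.963 0.223
outer loop
vertex 0.519 2.273 1.362
vertex 1.991 2.07 1.248
vertex 0.424 2.777 -0.746
endloop
endfacet
facet normal -0.044 0.232 -0.972
outer loop
vertex 1.896 2.574 -0.861
vertex 1.761 1.707 -1.062
vertex 0.424 2.777 -0.746
endloop
endfacet
facet normal 0.150 0.963 0.223
outer loop
vertex 0.424 2.777 -0.746
vertex 1.991 2.07 1.248
vertex 1.896 2.574 -0.861
endloop
endfacet
facet normal 0.988 -0.136 -0.077
outer loop
vertex 1.896 2.574 -0.861
vertex 1.856 1.203 1.046
vertex 1.761 1.707 -1.062
endloop
endfacet
facet normal 0.988 -0.136 -0.077
outer loop
vertex 1.991 2.07 1.248
vertex 1.856 1.203 1.046
vertex 1.896 2.574 -0.861
endloop
endfacet

endsolid


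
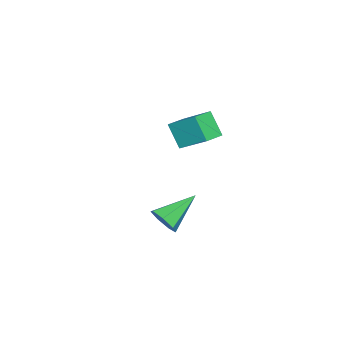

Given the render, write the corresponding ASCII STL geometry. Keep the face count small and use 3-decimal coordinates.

solid 
facet normal 0.800 -0.394 -0.453
outer loop
vertex 3.158 1.484 -1.214
vertex 2.686 1.248 -1.842
vertex 3.09 1.955 -1.743
endloop
endfacet
facet normal 0.285 0.734 0.617
outer loop
vertex 3.158 1.484 -1.214
vertex 3.09 1.955 -1.743
vertex 1.054 2.052 -0.918
endloop
endfacet
facet normal 0.800 -0.394 -0.452
outer loop
vertex 3.09 1.955 -1.743
vertex 2.686 1.248 -1.842
vertex 2.718 1.893 -2.347
endloop
endfacet
facet normal 0.005 0.994 -0.105
outer loop
vertex 3.09 1.955 -1.743
vertex 2.718 1.893 -2.347
vertex 1.054 2.052 -0.918
endloop
endfacet
facet normal 0.800 -0.394 -0.453
outer loop
vertex 2.718 1.893 -2.347
vertex 2.686 1.248 -1.842
vertex 2.322 1.346 -2.57
endloop
endfacet
facet normal -0.484 0.607 -0.631
outer loop
vertex 2.718 1.893 -2.347
vertex 2.322 1.346 -2.57
vertex 1.054 2.052 -0.918
endloop
endfacet
facet normal 0.800 -0.394 -0.453
outer loop
vertex 2.322 1.346 -2.57
vertex 2.686 1.248 -1.842
vertex 2.2 0.725 -2.245
endloop
endfacet
facet normal -0.813 -0.136 -0.566
outer loop
vertex 2.322 1.346 -2.57
vertex 2.2 0.725 -2.245
vertex 1.054 2.052 -0.918
endloop
endfacet
facet normal 0.800 -0.394 -0.453
outer loop
vertex 2.2 0.725 -2.245
vertex 2.686 1.248 -1.842
vertex 2.444 0.498 -1.616
endloop
endfacet
facet normal -0.735 -0.676 0.041
outer loop
vertex 2.2 0.725 -2.245
vertex 2.444 0.498 -1.616
vertex 1.054 2.052 -0.918
endloop
endfacet
facet normal 0.800 -0.394 -0.452
outer loop
vertex 2.444 0.498 -1.616
vertex 2.686 1.248 -1.842
vertex 2.87 0.836 -1.157
endloop
endfacet
facet normal -0.309 -0.606 0.733
outer loop
vertex 2.444 0.498 -1.616
vertex 2.87 0.836 -1.157
vertex 1.054 2.052 -0.918
endloop
endfacet
facet normal 0.799 -0.395 -0.452
outer loop
vertex 2.87 0.836 -1.157
vertex 2.686 1.248 -1.842
vertex 3.158 1.484 -1.214
endloop
endfacet
facet normal 0.145 0.022 0.989
outer loop
vertex 2.87 0.836 -1.157
vertex 3.158 1.484 -1.214
vertex 1.054 2.052 -0.918
endloop
endfacet
facet normal -0.949 0.277 -0.152
outer loop
vertex -4.579 -1.402 -0.467
vertex -4.318 0.166 0.763
vertex -4.146 -0.56 -1.631
endloop
endfacet
facet normal -0.130 -0.780 -0.612
outer loop
vertex -3.102 -0.866 -1.463
vertex -4.579 -1.402 -0.467
vertex -4.146 -0.56 -1.631
endloop
endfacet
facet normal -0.948 0.278 -0.153
outer loop
vertex -4.146 -0.56 -1.631
vertex -4.318 0.166 0.763
vertex -3.884 1.007 -0.4
endloop
endfacet
facet normal 0.289 0.561 -0.776
outer loop
vertex -3.884 1.007 -0.4
vertex -3.102 -0.866 -1.463
vertex -4.146 -0.56 -1.631
endloop
endfacet
facet normal -0.289 -0.561 0.776
outer loop
vertex -4.579 -1.402 -0.467
vertex -3.274 -0.14 0.931
vertex -4.318 0.166 0.763
endloop
endfacet
facet normal -0.130 -0.780 -0.612
outer loop
vertex -3.536 -1.707 -0.3
vertex -4.579 -1.402 -0.467
vertex -3.102 -0.866 -1.463
endloop
endfacet
facet normal -0.288 -0.561 0.776
outer loop
vertex -3.536 -1.707 -0.3
vertex -3.274 -0.14 0.931
vertex -4.579 -1.402 -0.467
endloop
endfacet
facet normal 0.130 0.780 0.612
outer loop
vertex -4.318 0.166 0.763
vertex -3.274 -0.14 0.931
vertex -3.884 1.007 -0.4
endloop
endfacet
facet normal 0.288 0.561 -0.776
outer loop
vertex -2.841 0.702 -0.233
vertex -3.102 -0.866 -1.463
vertex -3.884 1.007 -0.4
endloop
endfacet
facet normal 0.130 0.780 0.612
outer loop
vertex -3.884 1.007 -0.4
vertex -3.274 -0.14 0.931
vertex -2.841 0.702 -0.233
endloop
endfacet
facet normal 0.948 -0.278 0.153
outer loop
vertex -2.841 0.702 -0.233
vertex -3.536 -1.707 -0.3
vertex -3.102 -0.866 -1.463
endloop
endfacet
facet normal 0.949 -0.278 0.152
outer loop
vertex -3.274 -0.14 0.931
vertex -3.536 -1.707 -0.3
vertex -2.841 0.702 -0.233
endloop
endfacet

endsolid


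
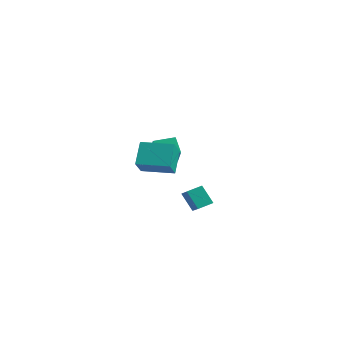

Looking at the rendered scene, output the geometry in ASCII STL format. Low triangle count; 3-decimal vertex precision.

solid 
facet normal -0.383 0.477 0.791
outer loop
vertex -1.415 -3.138 0.59
vertex -0.082 -2.051 0.579
vertex -2.104 -2.302 -0.248
endloop
endfacet
facet normal -0.775 -0.632 0.007
outer loop
vertex -1.538 -3.009 -1.419
vertex -1.415 -3.138 0.59
vertex -2.104 -2.302 -0.248
endloop
endfacet
facet normal -0.383 0.478 0.791
outer loop
vertex -2.104 -2.302 -0.248
vertex -0.082 -2.051 0.579
vertex -0.772 -1.215 -0.26
endloop
endfacet
facet normal -0.503 0.610 -0.612
outer loop
vertex -0.772 -1.215 -0.26
vertex -1.538 -3.009 -1.419
vertex -2.104 -2.302 -0.248
endloop
endfacet
facet normal 0.503 -0.611 0.612
outer loop
vertex -1.415 -3.138 0.59
vertex 0.484 -2.758 -0.592
vertex -0.082 -2.051 0.579
endloop
endfacet
facet normal -0.775 -0.632 0.007
outer loop
vertex -0.848 -3.845 -0.58
vertex -1.415 -3.138 0.59
vertex -1.538 -3.009 -1.419
endloop
endfacet
facet normal 0.503 -0.610 0.612
outer loop
vertex -0.848 -3.845 -0.58
vertex 0.484 -2.758 -0.592
vertex -1.415 -3.138 0.59
endloop
endfacet
facet normal 0.775 0.632 -0.007
outer loop
vertex -0.082 -2.051 0.579
vertex 0.484 -2.758 -0.592
vertex -0.772 -1.215 -0.26
endloop
endfacet
facet normal -0.503 0.610 -0.612
outer loop
vertex -0.205 -1.922 -1.43
vertex -1.538 -3.009 -1.419
vertex -0.772 -1.215 -0.26
endloop
endfacet
facet normal 0.775 0.632 -0.006
outer loop
vertex -0.772 -1.215 -0.26
vertex 0.484 -2.758 -0.592
vertex -0.205 -1.922 -1.43
endloop
endfacet
facet normal 0.383 -0.478 -0.791
outer loop
vertex -0.205 -1.922 -1.43
vertex -0.848 -3.845 -0.58
vertex -1.538 -3.009 -1.419
endloop
endfacet
facet normal 0.383 -0.478 -0.791
outer loop
vertex 0.484 -2.758 -0.592
vertex -0.848 -3.845 -0.58
vertex -0.205 -1.922 -1.43
endloop
endfacet
facet normal -0.614 0.149 0.775
outer loop
vertex -3.85 -0.584 -0.517
vertex -3.371 0.492 -0.344
vertex -5.058 0.131 -1.611
endloop
endfacet
facet normal -0.403 -0.903 -0.145
outer loop
vertex -4.389 -0.032 -2.456
vertex -3.85 -0.584 -0.517
vertex -5.058 0.131 -1.611
endloop
endfacet
facet normal -0.614 0.149 0.775
outer loop
vertex -5.058 0.131 -1.611
vertex -3.371 0.492 -0.344
vertex -4.579 1.206 -1.438
endloop
endfacet
facet normal -0.679 0.401 -0.615
outer loop
vertex -4.579 1.206 -1.438
vertex -4.389 -0.032 -2.456
vertex -5.058 0.131 -1.611
endloop
endfacet
facet normal 0.679 -0.401 0.615
outer loop
vertex -3.85 -0.584 -0.517
vertex -2.702 0.329 -1.189
vertex -3.371 0.492 -0.344
endloop
endfacet
facet normal -0.403 -0.904 -0.145
outer loop
vertex -3.181 -0.746 -1.362
vertex -3.85 -0.584 -0.517
vertex -4.389 -0.032 -2.456
endloop
endfacet
facet normal 0.679 -0.401 0.615
outer loop
vertex -3.181 -0.746 -1.362
vertex -2.702 0.329 -1.189
vertex -3.85 -0.584 -0.517
endloop
endfacet
facet normal 0.403 0.904 0.145
outer loop
vertex -3.371 0.492 -0.344
vertex -2.702 0.329 -1.189
vertex -4.579 1.206 -1.438
endloop
endfacet
facet normal -0.679 0.401 -0.615
outer loop
vertex -3.91 1.044 -2.283
vertex -4.389 -0.032 -2.456
vertex -4.579 1.206 -1.438
endloop
endfacet
facet normal 0.403 0.904 0.146
outer loop
vertex -4.579 1.206 -1.438
vertex -2.702 0.329 -1.189
vertex -3.91 1.044 -2.283
endloop
endfacet
facet normal 0.614 -0.149 -0.775
outer loop
vertex -3.91 1.044 -2.283
vertex -3.181 -0.746 -1.362
vertex -4.389 -0.032 -2.456
endloop
endfacet
facet normal 0.614 -0.149 -0.775
outer loop
vertex -2.702 0.329 -1.189
vertex -3.181 -0.746 -1.362
vertex -3.91 1.044 -2.283
endloop
endfacet
facet normal -0.806 0.408 -0.429
outer loop
vertex 1.11 -2.527 -2.275
vertex 1.331 -1.791 -1.99
vertex 1.732 -2.332 -3.259
endloop
endfacet
facet normal -0.270 -0.898 -0.348
outer loop
vertex 2.989 -2.969 -2.59
vertex 1.11 -2.527 -2.275
vertex 1.732 -2.332 -3.259
endloop
endfacet
facet normal -0.806 0.409 -0.429
outer loop
vertex 1.732 -2.332 -3.259
vertex 1.331 -1.791 -1.99
vertex 1.953 -1.596 -2.973
endloop
endfacet
facet normal 0.527 0.165 -0.833
outer loop
vertex 1.953 -1.596 -2.973
vertex 2.989 -2.969 -2.59
vertex 1.732 -2.332 -3.259
endloop
endfacet
facet normal -0.527 -0.165 0.834
outer loop
vertex 1.11 -2.527 -2.275
vertex 2.588 -2.428 -1.321
vertex 1.331 -1.791 -1.99
endloop
endfacet
facet normal -0.270 -0.898 -0.349
outer loop
vertex 2.367 -3.164 -1.607
vertex 1.11 -2.527 -2.275
vertex 2.989 -2.969 -2.59
endloop
endfacet
facet normal -0.527 -0.166 0.834
outer loop
vertex 2.367 -3.164 -1.607
vertex 2.588 -2.428 -1.321
vertex 1.11 -2.527 -2.275
endloop
endfacet
facet normal 0.269 0.898 0.349
outer loop
vertex 1.331 -1.791 -1.99
vertex 2.588 -2.428 -1.321
vertex 1.953 -1.596 -2.973
endloop
endfacet
facet normal 0.527 0.165 -0.834
outer loop
vertex 3.21 -2.233 -2.305
vertex 2.989 -2.969 -2.59
vertex 1.953 -1.596 -2.973
endloop
endfacet
facet normal 0.270 0.898 0.348
outer loop
vertex 1.953 -1.596 -2.973
vertex 2.588 -2.428 -1.321
vertex 3.21 -2.233 -2.305
endloop
endfacet
facet normal 0.806 -0.408 0.429
outer loop
vertex 3.21 -2.233 -2.305
vertex 2.367 -3.164 -1.607
vertex 2.989 -2.969 -2.59
endloop
endfacet
facet normal 0.806 -0.409 0.428
outer loop
vertex 2.588 -2.428 -1.321
vertex 2.367 -3.164 -1.607
vertex 3.21 -2.233 -2.305
endloop
endfacet

endsolid
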